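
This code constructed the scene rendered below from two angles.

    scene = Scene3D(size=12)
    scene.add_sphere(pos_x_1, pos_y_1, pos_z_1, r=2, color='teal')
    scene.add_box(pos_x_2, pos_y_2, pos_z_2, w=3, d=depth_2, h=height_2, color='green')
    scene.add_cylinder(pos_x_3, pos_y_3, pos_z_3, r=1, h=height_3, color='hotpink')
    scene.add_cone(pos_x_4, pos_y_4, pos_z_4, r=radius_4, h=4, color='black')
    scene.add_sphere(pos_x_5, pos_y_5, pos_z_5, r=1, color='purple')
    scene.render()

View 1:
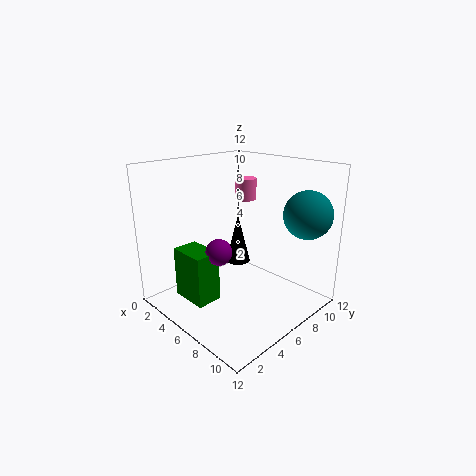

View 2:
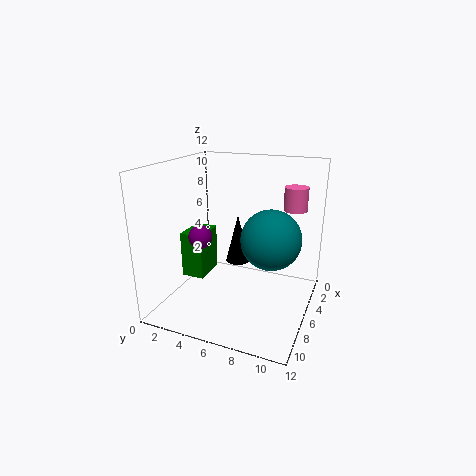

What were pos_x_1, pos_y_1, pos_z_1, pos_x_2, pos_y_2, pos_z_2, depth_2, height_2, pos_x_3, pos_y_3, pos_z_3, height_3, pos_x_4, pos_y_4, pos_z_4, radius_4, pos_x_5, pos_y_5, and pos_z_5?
pos_x_1 = 10; pos_y_1 = 10; pos_z_1 = 8; pos_x_2 = 4; pos_y_2 = 1; pos_z_2 = 2; depth_2 = 2; height_2 = 4; pos_x_3 = 3; pos_y_3 = 10; pos_z_3 = 8; height_3 = 2; pos_x_4 = 6; pos_y_4 = 6; pos_z_4 = 4; radius_4 = 1; pos_x_5 = 7; pos_y_5 = 3; pos_z_5 = 6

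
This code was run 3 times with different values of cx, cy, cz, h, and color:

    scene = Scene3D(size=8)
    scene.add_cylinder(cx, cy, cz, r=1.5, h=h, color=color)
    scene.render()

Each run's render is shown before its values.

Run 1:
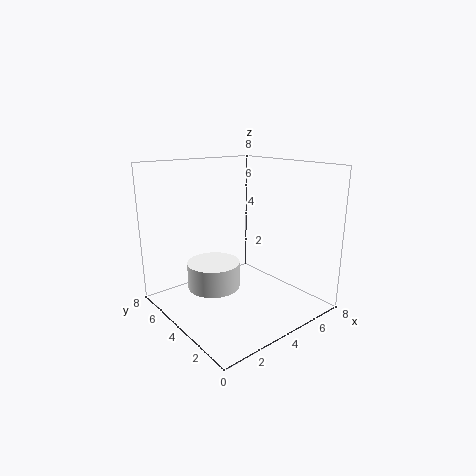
cx = 3
cy = 5
cz = 1
h = 1.5
color = 'white'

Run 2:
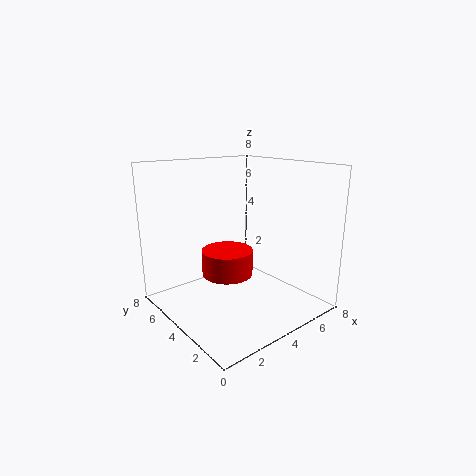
cx = 4
cy = 5
cz = 1.5
h = 1.5
color = 'red'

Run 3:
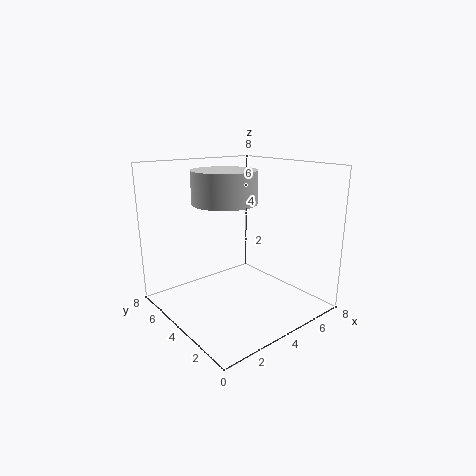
cx = 2
cy = 2.5
cz = 6.5
h = 1.5
color = 'lightgray'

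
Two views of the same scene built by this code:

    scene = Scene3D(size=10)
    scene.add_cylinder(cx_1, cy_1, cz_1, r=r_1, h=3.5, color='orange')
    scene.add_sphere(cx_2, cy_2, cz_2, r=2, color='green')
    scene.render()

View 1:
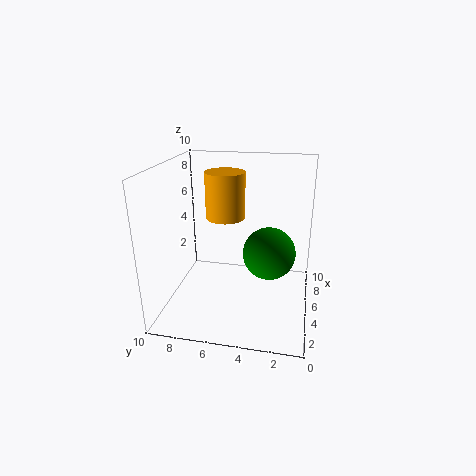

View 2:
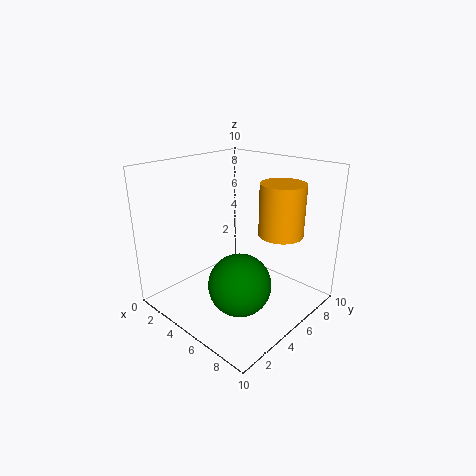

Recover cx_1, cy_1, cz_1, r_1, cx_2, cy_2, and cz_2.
cx_1 = 7.5
cy_1 = 6.5
cz_1 = 5.5
r_1 = 1.5
cx_2 = 7
cy_2 = 3
cz_2 = 3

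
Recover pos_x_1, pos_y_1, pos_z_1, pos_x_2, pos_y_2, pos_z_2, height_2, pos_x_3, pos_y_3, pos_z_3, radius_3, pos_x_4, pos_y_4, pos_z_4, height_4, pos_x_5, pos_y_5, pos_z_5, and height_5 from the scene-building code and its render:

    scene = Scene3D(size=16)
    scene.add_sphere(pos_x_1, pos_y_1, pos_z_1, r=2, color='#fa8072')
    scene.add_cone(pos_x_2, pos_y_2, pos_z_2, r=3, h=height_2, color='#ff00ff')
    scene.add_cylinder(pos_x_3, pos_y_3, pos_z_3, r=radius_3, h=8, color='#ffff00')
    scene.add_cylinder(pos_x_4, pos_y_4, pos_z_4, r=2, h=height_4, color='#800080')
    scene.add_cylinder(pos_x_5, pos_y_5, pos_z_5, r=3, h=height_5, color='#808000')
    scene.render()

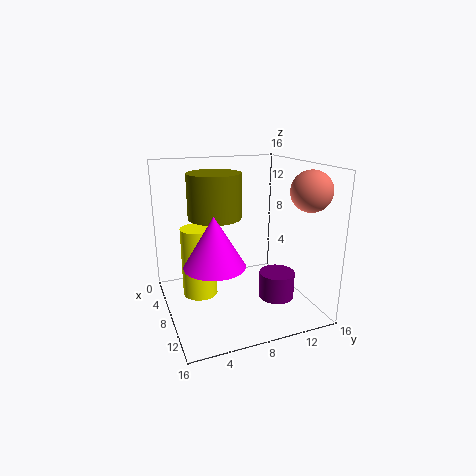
pos_x_1 = 14, pos_y_1 = 13, pos_z_1 = 14, pos_x_2 = 12, pos_y_2 = 4, pos_z_2 = 7, height_2 = 5, pos_x_3 = 6, pos_y_3 = 4, pos_z_3 = 1, radius_3 = 2, pos_x_4 = 10, pos_y_4 = 12, pos_z_4 = 1, height_4 = 3, pos_x_5 = 6, pos_y_5 = 6, pos_z_5 = 10, height_5 = 5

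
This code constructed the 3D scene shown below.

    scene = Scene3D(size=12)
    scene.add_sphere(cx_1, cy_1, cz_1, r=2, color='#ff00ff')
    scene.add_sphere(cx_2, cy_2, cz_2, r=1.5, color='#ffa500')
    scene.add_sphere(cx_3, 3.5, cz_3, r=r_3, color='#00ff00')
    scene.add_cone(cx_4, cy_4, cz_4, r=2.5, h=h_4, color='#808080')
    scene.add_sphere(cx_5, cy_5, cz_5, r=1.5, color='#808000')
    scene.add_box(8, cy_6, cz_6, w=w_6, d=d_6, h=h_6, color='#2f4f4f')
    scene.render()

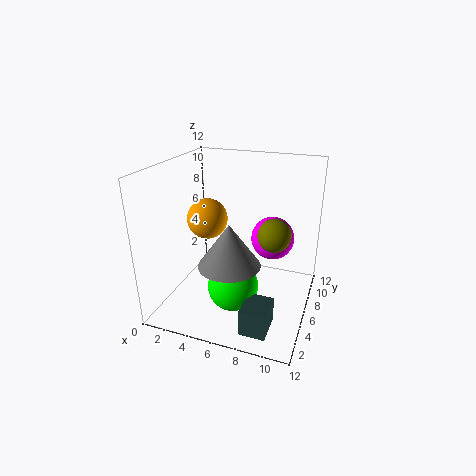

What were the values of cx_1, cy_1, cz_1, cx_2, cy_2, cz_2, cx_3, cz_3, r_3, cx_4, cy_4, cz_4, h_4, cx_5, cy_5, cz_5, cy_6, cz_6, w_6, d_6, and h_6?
cx_1 = 8; cy_1 = 10; cz_1 = 4.5; cx_2 = 4.5; cy_2 = 3.5; cz_2 = 8.5; cx_3 = 6.5; cz_3 = 3; r_3 = 2; cx_4 = 6; cy_4 = 4; cz_4 = 4.5; h_4 = 3.5; cx_5 = 8.5; cy_5 = 8.5; cz_5 = 5.5; cy_6 = 0.5; cz_6 = 1; w_6 = 2; d_6 = 2.5; h_6 = 2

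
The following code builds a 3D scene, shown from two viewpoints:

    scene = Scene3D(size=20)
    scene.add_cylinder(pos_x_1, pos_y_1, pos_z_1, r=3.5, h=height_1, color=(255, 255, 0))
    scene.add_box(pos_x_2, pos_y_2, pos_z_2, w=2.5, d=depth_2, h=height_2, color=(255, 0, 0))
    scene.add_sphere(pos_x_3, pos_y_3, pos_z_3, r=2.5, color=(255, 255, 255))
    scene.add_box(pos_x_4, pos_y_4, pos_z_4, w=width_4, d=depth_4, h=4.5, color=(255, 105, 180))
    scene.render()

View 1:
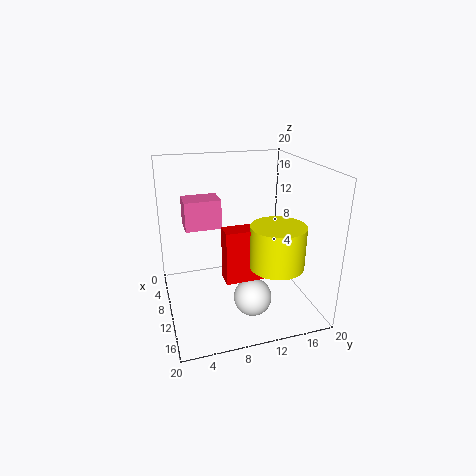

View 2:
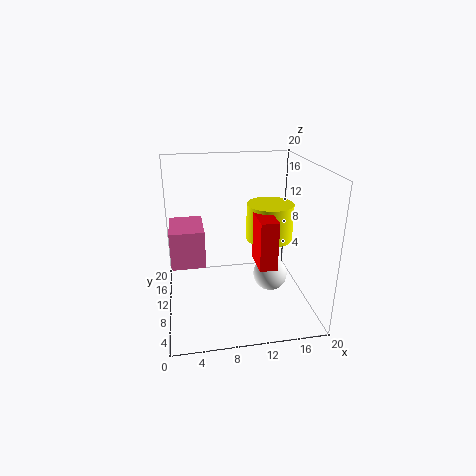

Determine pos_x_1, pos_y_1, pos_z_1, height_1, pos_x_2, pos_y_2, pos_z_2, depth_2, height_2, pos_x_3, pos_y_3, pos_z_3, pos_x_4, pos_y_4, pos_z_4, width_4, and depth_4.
pos_x_1 = 15.5, pos_y_1 = 13.5, pos_z_1 = 8, height_1 = 5.5, pos_x_2 = 12.5, pos_y_2 = 7, pos_z_2 = 6, depth_2 = 5, height_2 = 7, pos_x_3 = 15, pos_y_3 = 10.5, pos_z_3 = 3.5, pos_x_4 = 1, pos_y_4 = 3.5, pos_z_4 = 9.5, width_4 = 4, depth_4 = 5.5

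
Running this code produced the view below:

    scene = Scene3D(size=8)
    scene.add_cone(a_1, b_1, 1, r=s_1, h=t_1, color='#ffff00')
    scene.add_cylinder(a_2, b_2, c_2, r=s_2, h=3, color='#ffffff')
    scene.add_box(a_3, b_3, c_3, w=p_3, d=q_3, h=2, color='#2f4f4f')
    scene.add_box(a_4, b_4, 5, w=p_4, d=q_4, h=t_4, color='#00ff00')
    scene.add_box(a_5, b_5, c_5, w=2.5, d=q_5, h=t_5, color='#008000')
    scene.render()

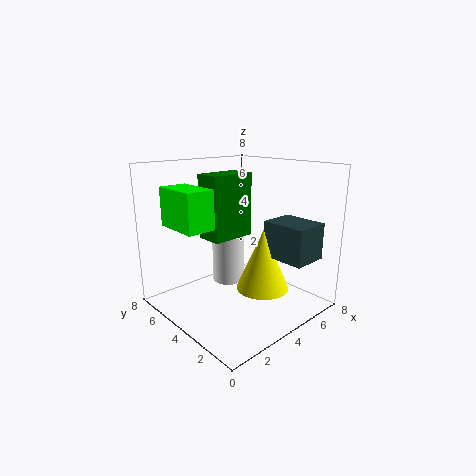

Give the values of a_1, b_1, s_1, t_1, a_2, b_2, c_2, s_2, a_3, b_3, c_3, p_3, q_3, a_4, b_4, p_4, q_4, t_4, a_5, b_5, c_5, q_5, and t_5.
a_1 = 5; b_1 = 3; s_1 = 1.5; t_1 = 3.5; a_2 = 5; b_2 = 6; c_2 = 0.5; s_2 = 1; a_3 = 5; b_3 = 0.5; c_3 = 3; p_3 = 2; q_3 = 2.5; a_4 = 0.5; b_4 = 3.5; p_4 = 1.5; q_4 = 2.5; t_4 = 2; a_5 = 2.5; b_5 = 4; c_5 = 4; q_5 = 1.5; t_5 = 3.5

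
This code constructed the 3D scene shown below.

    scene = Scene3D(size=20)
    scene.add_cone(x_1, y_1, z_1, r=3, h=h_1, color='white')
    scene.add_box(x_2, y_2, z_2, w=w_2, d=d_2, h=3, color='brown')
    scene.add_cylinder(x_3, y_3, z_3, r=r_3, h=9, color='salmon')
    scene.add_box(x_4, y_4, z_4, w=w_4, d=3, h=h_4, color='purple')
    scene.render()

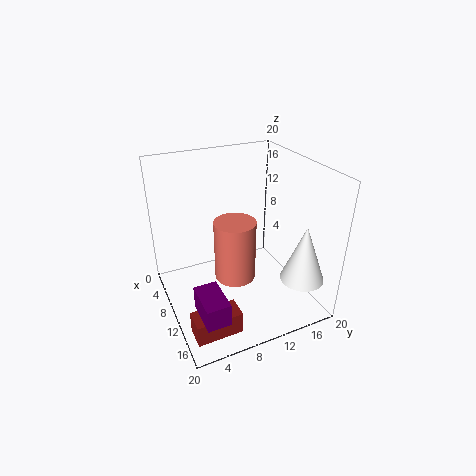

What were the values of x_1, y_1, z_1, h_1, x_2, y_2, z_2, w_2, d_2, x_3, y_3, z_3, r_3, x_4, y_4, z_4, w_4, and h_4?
x_1 = 16; y_1 = 17; z_1 = 5; h_1 = 8; x_2 = 15; y_2 = 1; z_2 = 1; w_2 = 3; d_2 = 6; x_3 = 9; y_3 = 10; z_3 = 3; r_3 = 3; x_4 = 14; y_4 = 2; z_4 = 4; w_4 = 5; h_4 = 3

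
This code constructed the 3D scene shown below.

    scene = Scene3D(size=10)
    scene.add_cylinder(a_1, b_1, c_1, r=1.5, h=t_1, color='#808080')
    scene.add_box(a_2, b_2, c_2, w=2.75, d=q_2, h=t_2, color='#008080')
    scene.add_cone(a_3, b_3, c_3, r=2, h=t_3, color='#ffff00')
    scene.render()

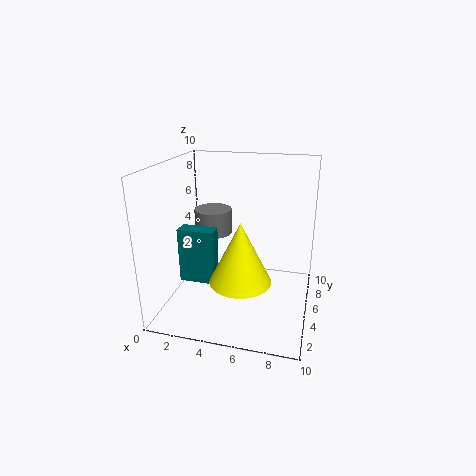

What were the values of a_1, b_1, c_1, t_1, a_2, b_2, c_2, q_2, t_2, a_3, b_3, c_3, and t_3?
a_1 = 2; b_1 = 8.5; c_1 = 3.75; t_1 = 2; a_2 = 0.25; b_2 = 5.25; c_2 = 0.75; q_2 = 1.25; t_2 = 4.25; a_3 = 5.75; b_3 = 2.75; c_3 = 3; t_3 = 4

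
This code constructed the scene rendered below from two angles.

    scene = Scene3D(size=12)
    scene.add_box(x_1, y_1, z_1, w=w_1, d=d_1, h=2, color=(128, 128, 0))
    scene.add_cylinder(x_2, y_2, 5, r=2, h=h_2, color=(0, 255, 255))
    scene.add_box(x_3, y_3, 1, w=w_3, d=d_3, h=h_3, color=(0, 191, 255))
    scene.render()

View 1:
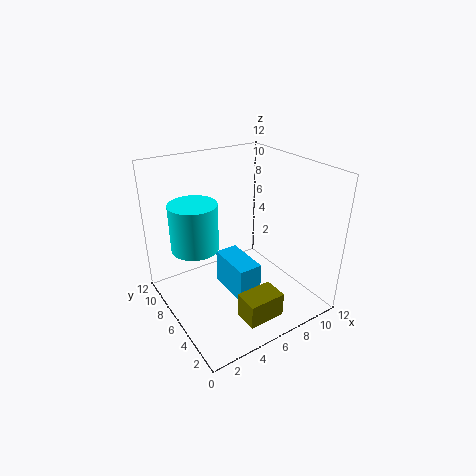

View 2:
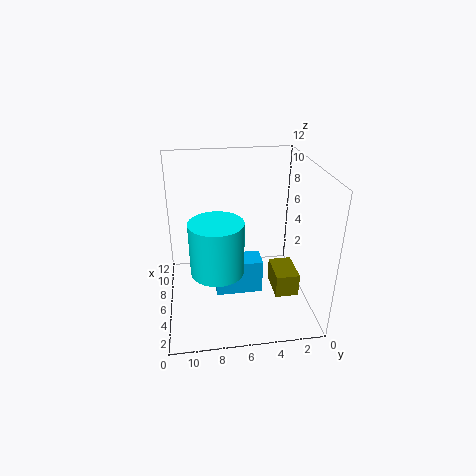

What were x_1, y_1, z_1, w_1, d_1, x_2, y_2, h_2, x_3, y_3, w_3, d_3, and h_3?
x_1 = 4
y_1 = 1
z_1 = 1
w_1 = 3
d_1 = 2
x_2 = 3
y_2 = 8
h_2 = 4
x_3 = 5
y_3 = 4
w_3 = 2
d_3 = 4
h_3 = 3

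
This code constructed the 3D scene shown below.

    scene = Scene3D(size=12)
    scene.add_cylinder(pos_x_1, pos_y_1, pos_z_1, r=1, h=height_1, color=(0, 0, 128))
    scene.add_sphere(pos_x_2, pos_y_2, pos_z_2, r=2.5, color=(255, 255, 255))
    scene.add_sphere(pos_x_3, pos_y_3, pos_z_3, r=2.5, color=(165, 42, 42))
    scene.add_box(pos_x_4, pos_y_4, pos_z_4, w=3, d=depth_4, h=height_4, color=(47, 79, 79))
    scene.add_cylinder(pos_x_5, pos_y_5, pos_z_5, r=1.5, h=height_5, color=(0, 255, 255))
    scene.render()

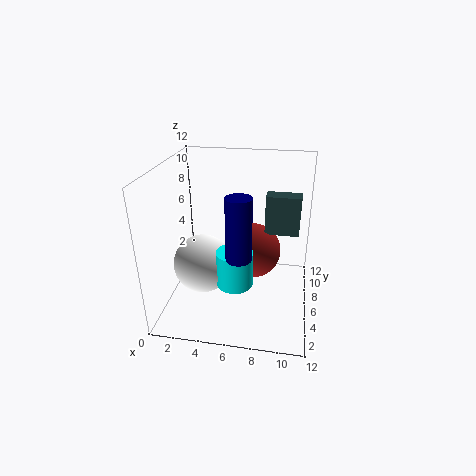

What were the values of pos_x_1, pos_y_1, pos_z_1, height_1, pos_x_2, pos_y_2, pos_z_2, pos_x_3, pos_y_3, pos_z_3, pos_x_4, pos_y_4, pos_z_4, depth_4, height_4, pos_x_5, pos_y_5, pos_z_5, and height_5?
pos_x_1 = 6.5; pos_y_1 = 3.5; pos_z_1 = 5.5; height_1 = 5; pos_x_2 = 3; pos_y_2 = 5.5; pos_z_2 = 3.5; pos_x_3 = 7; pos_y_3 = 8.5; pos_z_3 = 3.5; pos_x_4 = 8; pos_y_4 = 8; pos_z_4 = 5.5; depth_4 = 1.5; height_4 = 3.5; pos_x_5 = 6; pos_y_5 = 4.5; pos_z_5 = 2.5; height_5 = 3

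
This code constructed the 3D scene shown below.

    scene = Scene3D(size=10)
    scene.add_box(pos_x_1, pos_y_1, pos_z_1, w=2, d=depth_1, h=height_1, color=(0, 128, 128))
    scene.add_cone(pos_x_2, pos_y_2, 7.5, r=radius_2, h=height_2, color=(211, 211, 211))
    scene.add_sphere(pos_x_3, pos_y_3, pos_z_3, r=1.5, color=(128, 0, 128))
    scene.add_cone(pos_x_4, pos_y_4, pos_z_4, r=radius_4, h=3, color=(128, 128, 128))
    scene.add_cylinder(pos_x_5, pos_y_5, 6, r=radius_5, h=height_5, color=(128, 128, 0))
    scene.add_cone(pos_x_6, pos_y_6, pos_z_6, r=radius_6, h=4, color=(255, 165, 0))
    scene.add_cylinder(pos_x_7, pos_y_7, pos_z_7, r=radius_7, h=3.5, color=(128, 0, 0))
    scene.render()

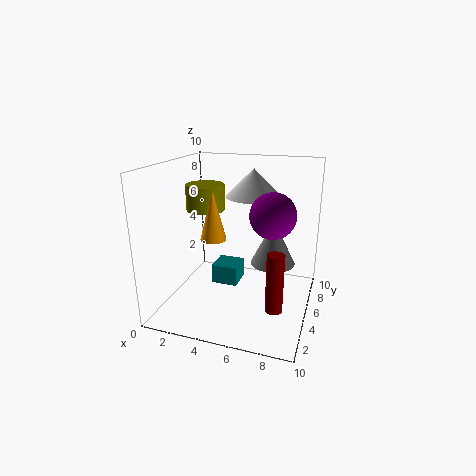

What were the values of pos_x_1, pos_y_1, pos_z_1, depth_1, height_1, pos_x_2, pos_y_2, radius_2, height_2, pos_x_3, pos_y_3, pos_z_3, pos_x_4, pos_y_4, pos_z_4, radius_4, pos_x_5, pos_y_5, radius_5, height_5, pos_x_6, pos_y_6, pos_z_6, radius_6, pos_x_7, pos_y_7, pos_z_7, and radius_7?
pos_x_1 = 2.5
pos_y_1 = 6
pos_z_1 = 0.5
depth_1 = 2
height_1 = 1.5
pos_x_2 = 5.5
pos_y_2 = 7
radius_2 = 2
height_2 = 2
pos_x_3 = 7.5
pos_y_3 = 4.5
pos_z_3 = 7
pos_x_4 = 7.5
pos_y_4 = 5
pos_z_4 = 3.5
radius_4 = 1.5
pos_x_5 = 1.5
pos_y_5 = 7.5
radius_5 = 1.5
height_5 = 2
pos_x_6 = 2.5
pos_y_6 = 6.5
pos_z_6 = 4
radius_6 = 1
pos_x_7 = 8.5
pos_y_7 = 1
pos_z_7 = 2.5
radius_7 = 0.5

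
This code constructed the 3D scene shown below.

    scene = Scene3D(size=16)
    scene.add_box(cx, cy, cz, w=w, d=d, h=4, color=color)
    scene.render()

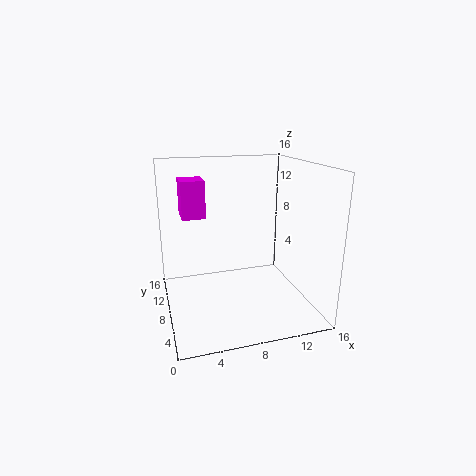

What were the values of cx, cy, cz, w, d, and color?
cx = 2, cy = 8, cz = 10.5, w = 2.5, d = 3, color = 'magenta'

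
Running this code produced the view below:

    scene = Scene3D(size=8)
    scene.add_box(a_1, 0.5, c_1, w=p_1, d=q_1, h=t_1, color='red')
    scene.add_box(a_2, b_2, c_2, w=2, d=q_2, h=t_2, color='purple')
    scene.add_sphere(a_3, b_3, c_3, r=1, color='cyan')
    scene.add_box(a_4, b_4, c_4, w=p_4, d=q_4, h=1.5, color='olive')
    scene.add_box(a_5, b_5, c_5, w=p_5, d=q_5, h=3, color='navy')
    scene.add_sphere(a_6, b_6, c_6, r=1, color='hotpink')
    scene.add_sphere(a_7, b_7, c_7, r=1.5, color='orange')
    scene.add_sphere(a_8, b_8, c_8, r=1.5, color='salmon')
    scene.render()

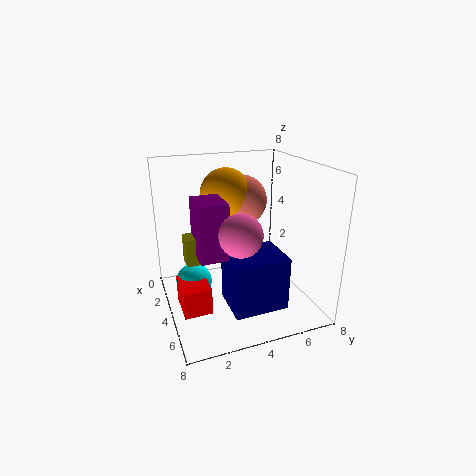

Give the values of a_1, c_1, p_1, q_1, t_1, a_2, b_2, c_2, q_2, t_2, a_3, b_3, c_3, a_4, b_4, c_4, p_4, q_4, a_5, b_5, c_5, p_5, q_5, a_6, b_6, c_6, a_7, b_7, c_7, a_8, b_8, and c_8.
a_1 = 3.5
c_1 = 0.5
p_1 = 2
q_1 = 1.5
t_1 = 1.5
a_2 = 3.5
b_2 = 1.5
c_2 = 3.5
q_2 = 1.5
t_2 = 3
a_3 = 3.5
b_3 = 1.5
c_3 = 1.5
a_4 = 3.5
b_4 = 1
c_4 = 3
p_4 = 1
q_4 = 1.5
a_5 = 4
b_5 = 3
c_5 = 0.5
p_5 = 2.5
q_5 = 3
a_6 = 7
b_6 = 3
c_6 = 5.5
a_7 = 2
b_7 = 4
c_7 = 6
a_8 = 2
b_8 = 5
c_8 = 5.5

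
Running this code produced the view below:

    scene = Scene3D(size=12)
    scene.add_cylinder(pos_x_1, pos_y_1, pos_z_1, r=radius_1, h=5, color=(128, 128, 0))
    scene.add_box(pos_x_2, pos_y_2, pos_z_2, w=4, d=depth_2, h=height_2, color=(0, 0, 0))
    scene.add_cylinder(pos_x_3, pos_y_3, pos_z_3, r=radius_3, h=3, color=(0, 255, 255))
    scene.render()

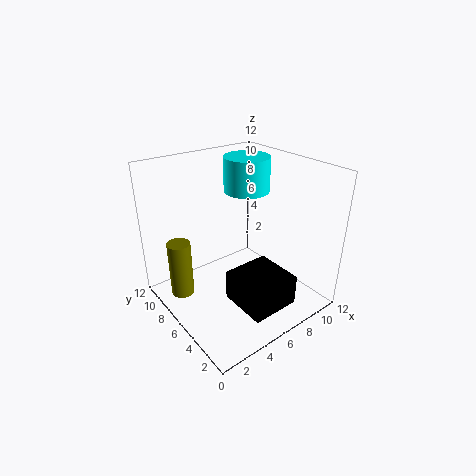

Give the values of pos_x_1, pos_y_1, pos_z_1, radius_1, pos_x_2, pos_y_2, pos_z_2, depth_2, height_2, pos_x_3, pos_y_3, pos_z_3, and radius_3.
pos_x_1 = 2
pos_y_1 = 9
pos_z_1 = 0.5
radius_1 = 1
pos_x_2 = 4
pos_y_2 = 1
pos_z_2 = 1.5
depth_2 = 4
height_2 = 2.5
pos_x_3 = 8.5
pos_y_3 = 8
pos_z_3 = 9
radius_3 = 2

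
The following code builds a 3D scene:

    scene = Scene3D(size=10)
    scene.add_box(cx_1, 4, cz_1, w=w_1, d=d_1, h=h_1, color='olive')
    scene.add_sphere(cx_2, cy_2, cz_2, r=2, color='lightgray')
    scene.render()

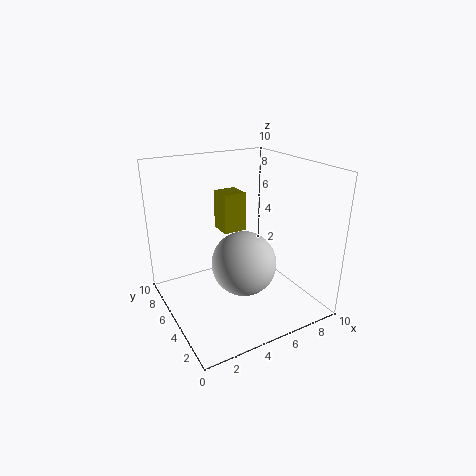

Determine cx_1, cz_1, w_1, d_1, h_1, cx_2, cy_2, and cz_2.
cx_1 = 3.5
cz_1 = 6
w_1 = 1.5
d_1 = 1.5
h_1 = 2.5
cx_2 = 4
cy_2 = 2.5
cz_2 = 4.5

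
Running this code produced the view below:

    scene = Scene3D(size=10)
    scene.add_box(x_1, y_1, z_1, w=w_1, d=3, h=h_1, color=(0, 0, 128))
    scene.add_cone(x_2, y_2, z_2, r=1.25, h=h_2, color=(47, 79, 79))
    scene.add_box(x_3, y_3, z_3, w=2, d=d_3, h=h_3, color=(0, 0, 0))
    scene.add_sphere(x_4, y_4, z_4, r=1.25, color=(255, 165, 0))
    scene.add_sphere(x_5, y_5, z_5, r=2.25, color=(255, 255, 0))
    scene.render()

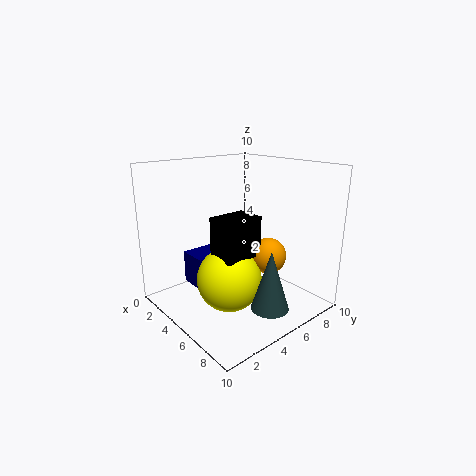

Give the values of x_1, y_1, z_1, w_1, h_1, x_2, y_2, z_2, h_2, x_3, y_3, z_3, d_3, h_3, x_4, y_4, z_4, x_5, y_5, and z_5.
x_1 = 0.5
y_1 = 3.25
z_1 = 0.5
w_1 = 2.25
h_1 = 2.5
x_2 = 8.25
y_2 = 5
z_2 = 1
h_2 = 4
x_3 = 4.5
y_3 = 3
z_3 = 4
d_3 = 2.75
h_3 = 2.75
x_4 = 6.5
y_4 = 6.5
z_4 = 3.75
x_5 = 5.25
y_5 = 4
z_5 = 2.25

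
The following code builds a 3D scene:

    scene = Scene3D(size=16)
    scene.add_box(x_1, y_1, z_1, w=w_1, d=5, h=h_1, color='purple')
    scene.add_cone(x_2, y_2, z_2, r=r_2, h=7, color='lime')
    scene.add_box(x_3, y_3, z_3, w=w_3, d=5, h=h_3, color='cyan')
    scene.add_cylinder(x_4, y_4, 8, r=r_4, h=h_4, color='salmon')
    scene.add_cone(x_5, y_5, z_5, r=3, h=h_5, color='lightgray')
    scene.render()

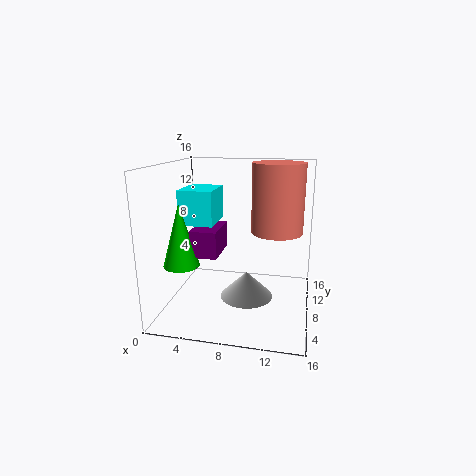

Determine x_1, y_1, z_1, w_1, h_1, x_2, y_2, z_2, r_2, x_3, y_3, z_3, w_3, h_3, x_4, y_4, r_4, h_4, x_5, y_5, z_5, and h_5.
x_1 = 3; y_1 = 6; z_1 = 6; w_1 = 3; h_1 = 3; x_2 = 2; y_2 = 6; z_2 = 5; r_2 = 2; x_3 = 1; y_3 = 8; z_3 = 9; w_3 = 4; h_3 = 4; x_4 = 12; y_4 = 11; r_4 = 3; h_4 = 8; x_5 = 9; y_5 = 8; z_5 = 1; h_5 = 3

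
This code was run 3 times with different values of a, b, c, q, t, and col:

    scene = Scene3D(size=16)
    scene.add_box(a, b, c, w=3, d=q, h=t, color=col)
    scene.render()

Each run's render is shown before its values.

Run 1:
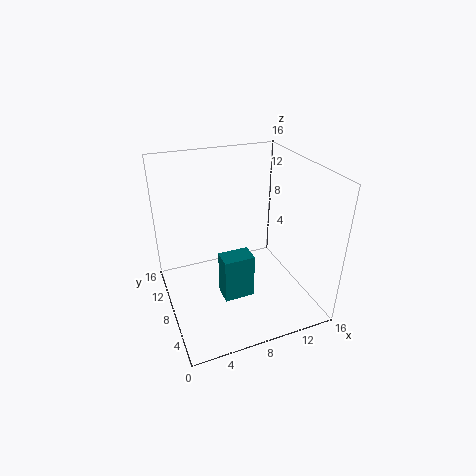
a = 4.5, b = 2.5, c = 4.5, q = 2, t = 4.5, col = 'teal'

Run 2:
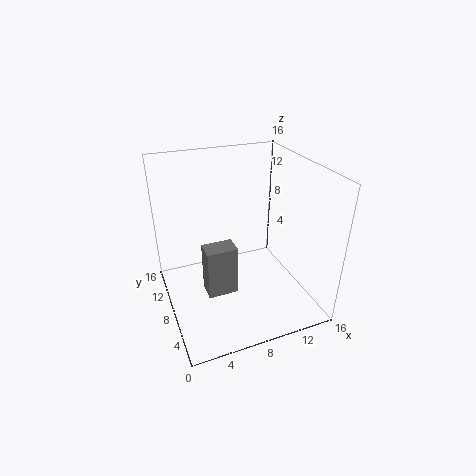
a = 3, b = 3, c = 5, q = 2, t = 5, col = 'gray'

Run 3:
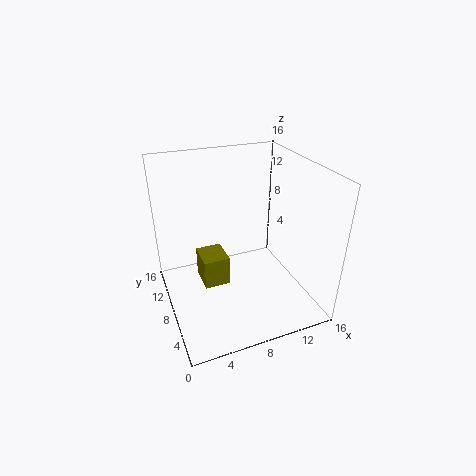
a = 4, b = 8, c = 2, q = 3.5, t = 3.5, col = 'olive'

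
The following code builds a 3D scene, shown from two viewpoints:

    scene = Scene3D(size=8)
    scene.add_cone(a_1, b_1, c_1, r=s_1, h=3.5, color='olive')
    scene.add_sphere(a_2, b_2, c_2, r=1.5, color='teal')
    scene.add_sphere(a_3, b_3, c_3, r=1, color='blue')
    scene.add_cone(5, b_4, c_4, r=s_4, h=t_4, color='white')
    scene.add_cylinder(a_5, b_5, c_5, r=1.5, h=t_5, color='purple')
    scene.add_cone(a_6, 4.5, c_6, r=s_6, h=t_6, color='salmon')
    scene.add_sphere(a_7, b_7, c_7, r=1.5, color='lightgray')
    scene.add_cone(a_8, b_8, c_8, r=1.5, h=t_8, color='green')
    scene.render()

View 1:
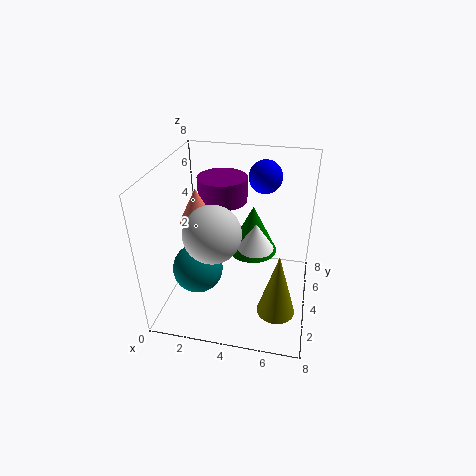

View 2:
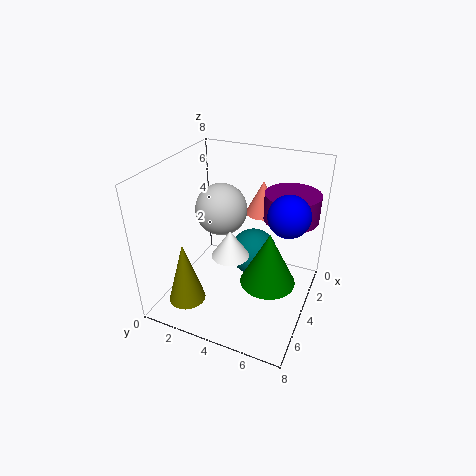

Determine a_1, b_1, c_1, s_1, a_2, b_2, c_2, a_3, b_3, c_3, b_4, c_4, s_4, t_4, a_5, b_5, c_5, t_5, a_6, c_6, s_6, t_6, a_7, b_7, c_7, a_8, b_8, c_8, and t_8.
a_1 = 6.5; b_1 = 2; c_1 = 1; s_1 = 1; a_2 = 1.5; b_2 = 4; c_2 = 1.5; a_3 = 5; b_3 = 7; c_3 = 6.5; b_4 = 4; c_4 = 3.5; s_4 = 1; t_4 = 1.5; a_5 = 2.5; b_5 = 6.5; c_5 = 5; t_5 = 1.5; a_6 = 1.5; c_6 = 4.5; s_6 = 1; t_6 = 2; a_7 = 3; b_7 = 2.5; c_7 = 5; a_8 = 4.5; b_8 = 6; c_8 = 2; t_8 = 3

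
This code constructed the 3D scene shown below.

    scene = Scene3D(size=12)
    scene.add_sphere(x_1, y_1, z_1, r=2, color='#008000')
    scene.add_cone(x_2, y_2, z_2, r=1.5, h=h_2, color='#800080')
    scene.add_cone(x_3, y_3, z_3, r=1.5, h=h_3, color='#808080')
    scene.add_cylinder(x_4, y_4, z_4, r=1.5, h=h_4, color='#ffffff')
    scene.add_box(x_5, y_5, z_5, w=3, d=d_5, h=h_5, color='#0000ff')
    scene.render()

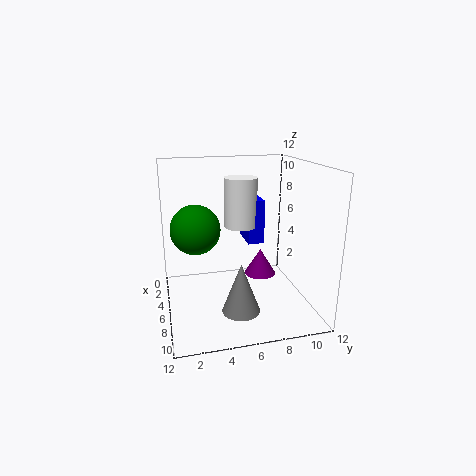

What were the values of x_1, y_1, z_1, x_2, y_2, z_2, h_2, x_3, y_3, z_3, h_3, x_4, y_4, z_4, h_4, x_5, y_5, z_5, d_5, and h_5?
x_1 = 6, y_1 = 2.5, z_1 = 7, x_2 = 3, y_2 = 9, z_2 = 1, h_2 = 2.5, x_3 = 9, y_3 = 5.5, z_3 = 1, h_3 = 4, x_4 = 3, y_4 = 7, z_4 = 6, h_4 = 4.5, x_5 = 1, y_5 = 7.5, z_5 = 4.5, d_5 = 1.5, h_5 = 4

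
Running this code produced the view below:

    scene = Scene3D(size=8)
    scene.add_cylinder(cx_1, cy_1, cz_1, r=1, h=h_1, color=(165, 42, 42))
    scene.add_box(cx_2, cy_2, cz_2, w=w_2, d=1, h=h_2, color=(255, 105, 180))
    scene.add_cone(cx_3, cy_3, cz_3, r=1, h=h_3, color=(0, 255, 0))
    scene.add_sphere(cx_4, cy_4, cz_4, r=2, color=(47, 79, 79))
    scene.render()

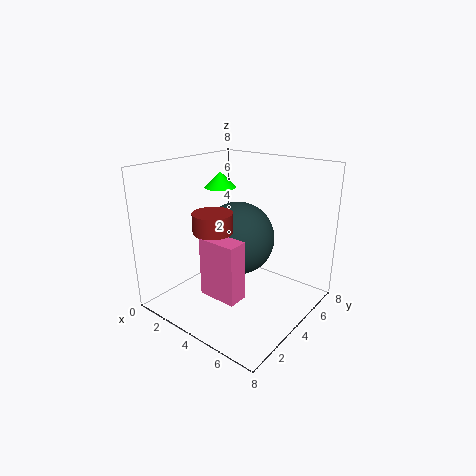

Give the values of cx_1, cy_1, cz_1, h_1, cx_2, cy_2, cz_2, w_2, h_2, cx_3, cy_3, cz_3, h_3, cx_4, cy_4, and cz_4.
cx_1 = 4
cy_1 = 2
cz_1 = 5
h_1 = 1
cx_2 = 4
cy_2 = 1
cz_2 = 2
w_2 = 2
h_2 = 3
cx_3 = 1
cy_3 = 6
cz_3 = 6
h_3 = 1
cx_4 = 4
cy_4 = 4
cz_4 = 4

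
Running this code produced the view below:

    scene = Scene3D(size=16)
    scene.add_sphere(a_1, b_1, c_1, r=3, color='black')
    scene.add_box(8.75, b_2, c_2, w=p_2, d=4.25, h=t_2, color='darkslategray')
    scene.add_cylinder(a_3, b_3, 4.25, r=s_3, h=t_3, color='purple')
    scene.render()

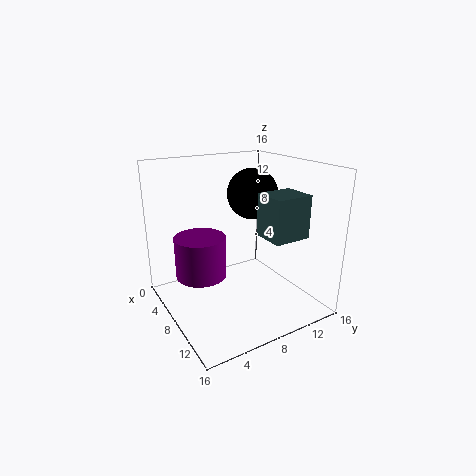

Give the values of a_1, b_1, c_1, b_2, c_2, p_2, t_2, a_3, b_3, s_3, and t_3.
a_1 = 5.5
b_1 = 11.5
c_1 = 12
b_2 = 10
c_2 = 8.25
p_2 = 3.75
t_2 = 4.75
a_3 = 7.25
b_3 = 3.75
s_3 = 2.75
t_3 = 4.5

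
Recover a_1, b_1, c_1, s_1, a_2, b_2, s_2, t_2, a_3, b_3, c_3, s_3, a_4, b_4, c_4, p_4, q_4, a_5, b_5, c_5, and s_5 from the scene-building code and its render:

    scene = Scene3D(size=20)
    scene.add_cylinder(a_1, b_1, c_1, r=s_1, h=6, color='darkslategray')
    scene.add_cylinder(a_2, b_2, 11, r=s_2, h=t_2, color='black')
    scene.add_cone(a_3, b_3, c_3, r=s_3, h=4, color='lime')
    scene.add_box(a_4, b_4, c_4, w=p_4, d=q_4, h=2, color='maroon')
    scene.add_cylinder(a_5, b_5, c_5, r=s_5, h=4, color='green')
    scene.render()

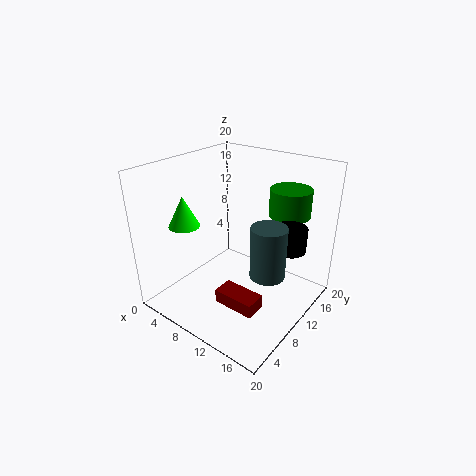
a_1 = 18, b_1 = 5, c_1 = 10, s_1 = 2, a_2 = 18, b_2 = 10, s_2 = 2, t_2 = 3, a_3 = 6, b_3 = 4, c_3 = 13, s_3 = 2, a_4 = 9, b_4 = 6, c_4 = 1, p_4 = 6, q_4 = 3, a_5 = 14, b_5 = 17, c_5 = 12, s_5 = 3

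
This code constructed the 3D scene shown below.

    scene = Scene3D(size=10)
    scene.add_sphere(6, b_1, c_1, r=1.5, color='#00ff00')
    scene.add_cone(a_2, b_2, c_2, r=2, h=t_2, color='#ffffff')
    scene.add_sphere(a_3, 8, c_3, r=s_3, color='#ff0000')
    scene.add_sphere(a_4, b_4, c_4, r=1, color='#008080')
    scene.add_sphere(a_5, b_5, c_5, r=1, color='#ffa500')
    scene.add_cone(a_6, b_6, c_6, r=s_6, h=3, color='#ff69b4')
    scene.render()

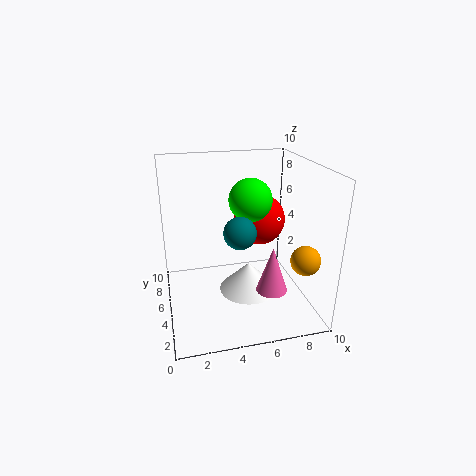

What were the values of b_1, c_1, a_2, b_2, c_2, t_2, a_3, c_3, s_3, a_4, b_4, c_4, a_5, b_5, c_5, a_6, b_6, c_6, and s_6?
b_1 = 5.5; c_1 = 7.5; a_2 = 5.5; b_2 = 4; c_2 = 1.5; t_2 = 2; a_3 = 7.5; c_3 = 5; s_3 = 2; a_4 = 4.5; b_4 = 2.5; c_4 = 6.5; a_5 = 9; b_5 = 2.5; c_5 = 4; a_6 = 6.5; b_6 = 2; c_6 = 2.5; s_6 = 1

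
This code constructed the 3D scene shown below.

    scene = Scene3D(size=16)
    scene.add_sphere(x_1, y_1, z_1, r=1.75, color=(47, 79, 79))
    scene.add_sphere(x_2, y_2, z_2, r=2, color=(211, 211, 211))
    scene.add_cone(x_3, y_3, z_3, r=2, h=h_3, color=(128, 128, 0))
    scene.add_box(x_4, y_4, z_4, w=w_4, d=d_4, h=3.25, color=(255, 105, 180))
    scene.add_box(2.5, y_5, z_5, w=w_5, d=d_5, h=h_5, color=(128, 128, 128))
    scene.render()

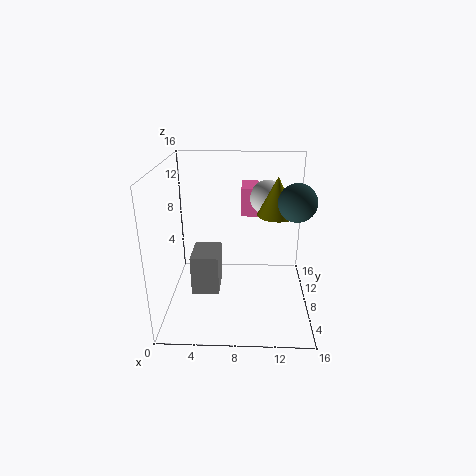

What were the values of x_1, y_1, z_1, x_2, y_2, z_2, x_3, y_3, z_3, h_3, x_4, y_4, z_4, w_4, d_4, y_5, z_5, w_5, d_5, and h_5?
x_1 = 13.5; y_1 = 3.25; z_1 = 13.75; x_2 = 11.25; y_2 = 11; z_2 = 11.75; x_3 = 12; y_3 = 6.75; z_3 = 11.25; h_3 = 4; x_4 = 8.25; y_4 = 10.75; z_4 = 9.5; w_4 = 2; d_4 = 4.25; y_5 = 7.5; z_5 = 0.75; w_5 = 3.25; d_5 = 4.5; h_5 = 4.75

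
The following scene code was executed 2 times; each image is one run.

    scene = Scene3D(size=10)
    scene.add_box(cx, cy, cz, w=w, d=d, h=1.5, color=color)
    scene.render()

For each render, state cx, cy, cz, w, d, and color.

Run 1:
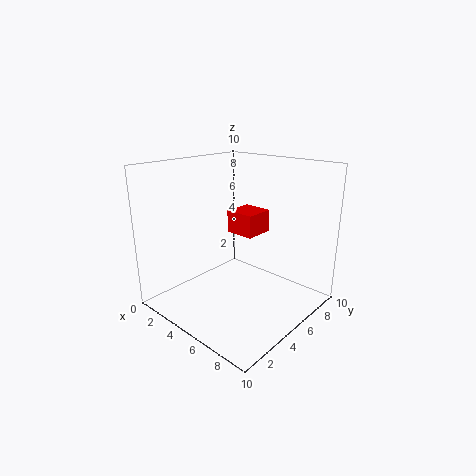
cx = 4.5
cy = 4.5
cz = 5.5
w = 2
d = 2
color = 'red'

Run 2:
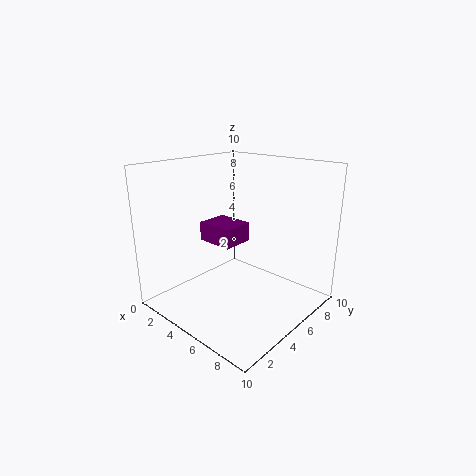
cx = 0.5
cy = 5.5
cz = 3.5
w = 3
d = 2.5
color = 'purple'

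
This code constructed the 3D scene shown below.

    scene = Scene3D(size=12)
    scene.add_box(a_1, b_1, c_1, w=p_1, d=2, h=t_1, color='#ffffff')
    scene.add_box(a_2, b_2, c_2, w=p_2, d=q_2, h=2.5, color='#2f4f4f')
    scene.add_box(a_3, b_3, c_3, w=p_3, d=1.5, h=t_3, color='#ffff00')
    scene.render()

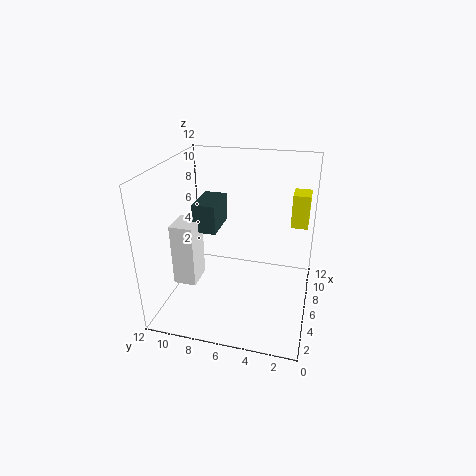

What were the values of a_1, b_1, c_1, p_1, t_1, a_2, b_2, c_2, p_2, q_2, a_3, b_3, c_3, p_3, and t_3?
a_1 = 4.5
b_1 = 9.5
c_1 = 1.5
p_1 = 2.5
t_1 = 5.5
a_2 = 6
b_2 = 8
c_2 = 6
p_2 = 3.5
q_2 = 2
a_3 = 9
b_3 = 0.5
c_3 = 6
p_3 = 2
t_3 = 3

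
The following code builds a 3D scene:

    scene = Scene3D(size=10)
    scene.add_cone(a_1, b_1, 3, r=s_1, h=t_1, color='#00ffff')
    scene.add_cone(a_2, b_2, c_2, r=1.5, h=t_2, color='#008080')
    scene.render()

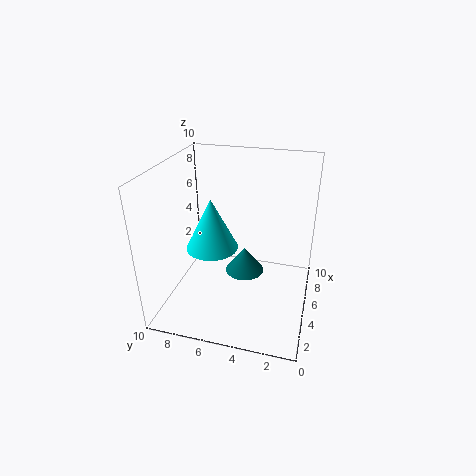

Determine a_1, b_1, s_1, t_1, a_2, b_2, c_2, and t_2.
a_1 = 6.5; b_1 = 7.5; s_1 = 2; t_1 = 4; a_2 = 7; b_2 = 5; c_2 = 1; t_2 = 2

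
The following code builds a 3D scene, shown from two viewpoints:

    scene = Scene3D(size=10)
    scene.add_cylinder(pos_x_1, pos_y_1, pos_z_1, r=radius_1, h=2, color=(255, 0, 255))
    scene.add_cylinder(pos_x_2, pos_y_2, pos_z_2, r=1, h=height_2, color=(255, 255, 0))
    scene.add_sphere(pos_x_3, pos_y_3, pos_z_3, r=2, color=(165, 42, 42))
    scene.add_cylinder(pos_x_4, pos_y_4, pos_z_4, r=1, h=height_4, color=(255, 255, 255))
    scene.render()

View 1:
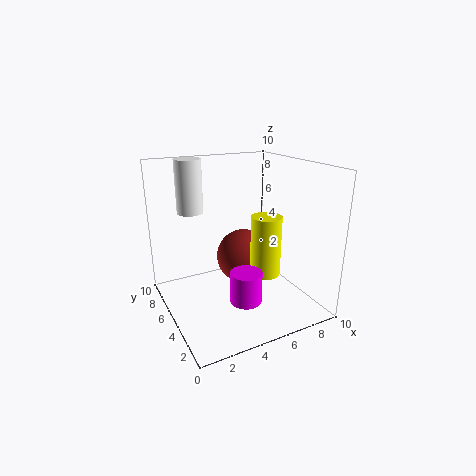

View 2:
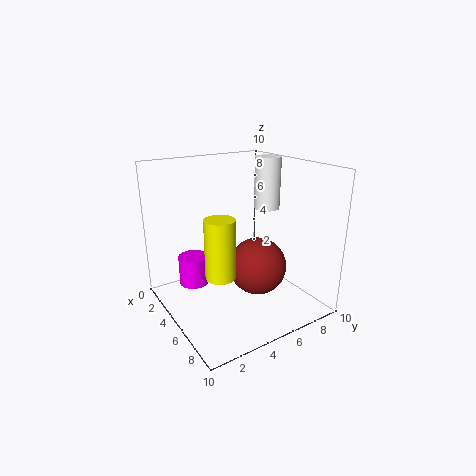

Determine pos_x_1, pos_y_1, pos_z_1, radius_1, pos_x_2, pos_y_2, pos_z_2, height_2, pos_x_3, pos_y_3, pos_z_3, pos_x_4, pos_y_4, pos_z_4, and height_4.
pos_x_1 = 4, pos_y_1 = 2, pos_z_1 = 2, radius_1 = 1, pos_x_2 = 6, pos_y_2 = 3, pos_z_2 = 3, height_2 = 4, pos_x_3 = 6, pos_y_3 = 6, pos_z_3 = 3, pos_x_4 = 3, pos_y_4 = 9, pos_z_4 = 6, height_4 = 4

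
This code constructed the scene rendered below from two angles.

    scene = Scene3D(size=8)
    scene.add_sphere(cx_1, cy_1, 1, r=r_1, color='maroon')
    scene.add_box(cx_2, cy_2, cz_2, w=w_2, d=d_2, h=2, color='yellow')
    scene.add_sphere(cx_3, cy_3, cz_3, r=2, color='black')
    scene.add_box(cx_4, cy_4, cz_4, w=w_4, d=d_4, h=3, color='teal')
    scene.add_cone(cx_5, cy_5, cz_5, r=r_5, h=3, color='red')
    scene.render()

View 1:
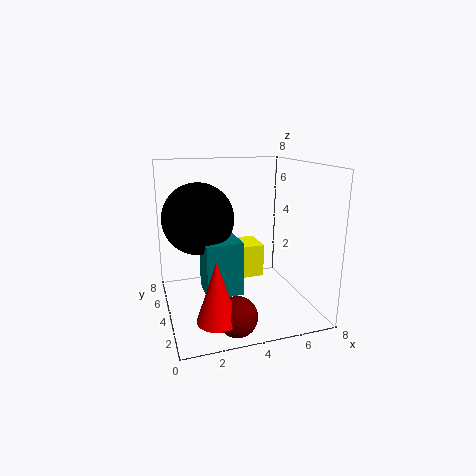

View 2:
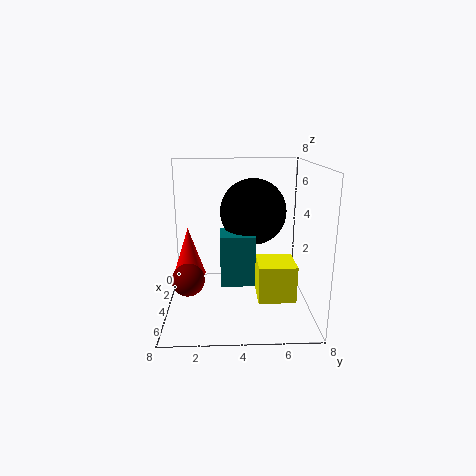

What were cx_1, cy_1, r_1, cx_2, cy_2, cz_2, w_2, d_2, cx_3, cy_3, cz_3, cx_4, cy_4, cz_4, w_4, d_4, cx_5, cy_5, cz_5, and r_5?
cx_1 = 3, cy_1 = 1, r_1 = 1, cx_2 = 4, cy_2 = 5, cz_2 = 1, w_2 = 2, d_2 = 2, cx_3 = 2, cy_3 = 5, cz_3 = 5, cx_4 = 2, cy_4 = 3, cz_4 = 1, w_4 = 2, d_4 = 2, cx_5 = 2, cy_5 = 1, cz_5 = 1, r_5 = 1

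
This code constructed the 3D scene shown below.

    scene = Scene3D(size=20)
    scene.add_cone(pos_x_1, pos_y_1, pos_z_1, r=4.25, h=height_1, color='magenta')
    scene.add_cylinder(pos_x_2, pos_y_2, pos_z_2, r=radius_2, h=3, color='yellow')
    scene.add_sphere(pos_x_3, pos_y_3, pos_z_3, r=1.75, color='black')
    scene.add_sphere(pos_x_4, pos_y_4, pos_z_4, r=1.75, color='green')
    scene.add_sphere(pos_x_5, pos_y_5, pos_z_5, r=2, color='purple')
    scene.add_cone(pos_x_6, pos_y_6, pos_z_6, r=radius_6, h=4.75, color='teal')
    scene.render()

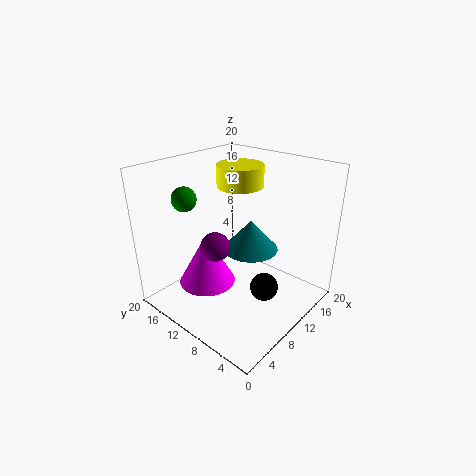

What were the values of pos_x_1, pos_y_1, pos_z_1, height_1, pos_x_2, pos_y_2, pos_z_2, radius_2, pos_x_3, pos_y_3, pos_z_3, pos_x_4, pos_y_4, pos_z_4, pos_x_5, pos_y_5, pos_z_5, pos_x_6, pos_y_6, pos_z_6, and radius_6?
pos_x_1 = 8.5
pos_y_1 = 15
pos_z_1 = 1.5
height_1 = 7.75
pos_x_2 = 12.5
pos_y_2 = 11.75
pos_z_2 = 16.5
radius_2 = 3.25
pos_x_3 = 7.5
pos_y_3 = 3.5
pos_z_3 = 6.25
pos_x_4 = 6.5
pos_y_4 = 16.75
pos_z_4 = 15
pos_x_5 = 6.75
pos_y_5 = 11.25
pos_z_5 = 9.5
pos_x_6 = 14.75
pos_y_6 = 11.5
pos_z_6 = 5.75
radius_6 = 4.25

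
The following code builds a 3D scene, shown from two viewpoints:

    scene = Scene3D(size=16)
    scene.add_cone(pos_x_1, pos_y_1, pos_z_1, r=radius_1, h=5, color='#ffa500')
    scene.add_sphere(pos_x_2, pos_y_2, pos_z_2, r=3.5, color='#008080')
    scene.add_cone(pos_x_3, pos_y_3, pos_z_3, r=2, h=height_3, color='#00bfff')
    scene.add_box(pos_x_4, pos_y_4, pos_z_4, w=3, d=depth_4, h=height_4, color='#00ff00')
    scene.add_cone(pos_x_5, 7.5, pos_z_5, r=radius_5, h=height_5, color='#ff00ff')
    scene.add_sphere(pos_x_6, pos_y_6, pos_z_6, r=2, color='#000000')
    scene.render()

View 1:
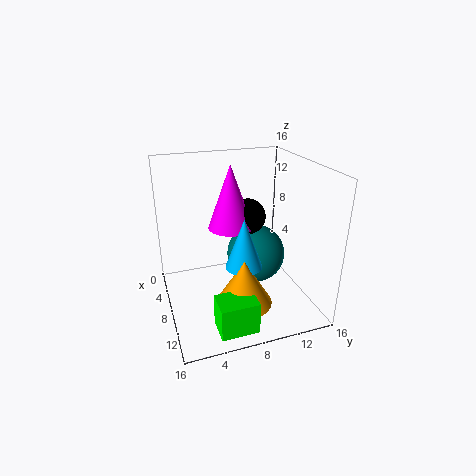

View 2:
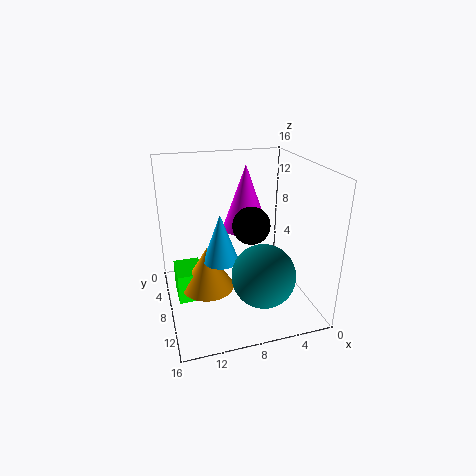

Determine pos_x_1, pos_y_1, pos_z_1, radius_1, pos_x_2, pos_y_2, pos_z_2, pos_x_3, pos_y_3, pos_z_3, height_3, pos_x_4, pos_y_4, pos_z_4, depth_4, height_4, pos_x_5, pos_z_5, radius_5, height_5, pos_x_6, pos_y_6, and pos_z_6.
pos_x_1 = 11.5
pos_y_1 = 7.5
pos_z_1 = 2
radius_1 = 3
pos_x_2 = 6
pos_y_2 = 11
pos_z_2 = 4.5
pos_x_3 = 10
pos_y_3 = 8
pos_z_3 = 5.5
height_3 = 5.5
pos_x_4 = 12
pos_y_4 = 4
pos_z_4 = 0.5
depth_4 = 4
height_4 = 3.5
pos_x_5 = 7
pos_z_5 = 9
radius_5 = 2.5
height_5 = 7
pos_x_6 = 7
pos_y_6 = 9.5
pos_z_6 = 10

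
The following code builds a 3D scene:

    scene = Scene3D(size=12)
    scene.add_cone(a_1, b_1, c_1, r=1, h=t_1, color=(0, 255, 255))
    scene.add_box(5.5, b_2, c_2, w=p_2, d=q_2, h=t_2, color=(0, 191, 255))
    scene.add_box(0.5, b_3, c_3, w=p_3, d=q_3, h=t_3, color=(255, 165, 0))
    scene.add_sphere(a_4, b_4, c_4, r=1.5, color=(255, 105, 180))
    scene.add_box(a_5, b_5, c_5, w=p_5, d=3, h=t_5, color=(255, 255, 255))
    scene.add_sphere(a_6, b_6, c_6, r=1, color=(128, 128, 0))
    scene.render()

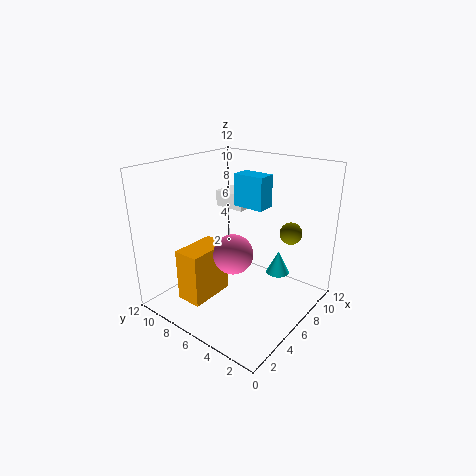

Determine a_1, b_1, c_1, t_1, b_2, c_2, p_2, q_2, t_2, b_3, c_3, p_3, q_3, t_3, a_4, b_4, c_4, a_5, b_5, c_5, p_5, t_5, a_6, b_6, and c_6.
a_1 = 8.5, b_1 = 3.5, c_1 = 2.5, t_1 = 2, b_2 = 3.5, c_2 = 9, p_2 = 1.5, q_2 = 2.5, t_2 = 2.5, b_3 = 5.5, c_3 = 2.5, p_3 = 3.5, q_3 = 2, t_3 = 4, a_4 = 3.5, b_4 = 4.5, c_4 = 6, a_5 = 9, b_5 = 8, c_5 = 7, p_5 = 2.5, t_5 = 1.5, a_6 = 10.5, b_6 = 3.5, c_6 = 5.5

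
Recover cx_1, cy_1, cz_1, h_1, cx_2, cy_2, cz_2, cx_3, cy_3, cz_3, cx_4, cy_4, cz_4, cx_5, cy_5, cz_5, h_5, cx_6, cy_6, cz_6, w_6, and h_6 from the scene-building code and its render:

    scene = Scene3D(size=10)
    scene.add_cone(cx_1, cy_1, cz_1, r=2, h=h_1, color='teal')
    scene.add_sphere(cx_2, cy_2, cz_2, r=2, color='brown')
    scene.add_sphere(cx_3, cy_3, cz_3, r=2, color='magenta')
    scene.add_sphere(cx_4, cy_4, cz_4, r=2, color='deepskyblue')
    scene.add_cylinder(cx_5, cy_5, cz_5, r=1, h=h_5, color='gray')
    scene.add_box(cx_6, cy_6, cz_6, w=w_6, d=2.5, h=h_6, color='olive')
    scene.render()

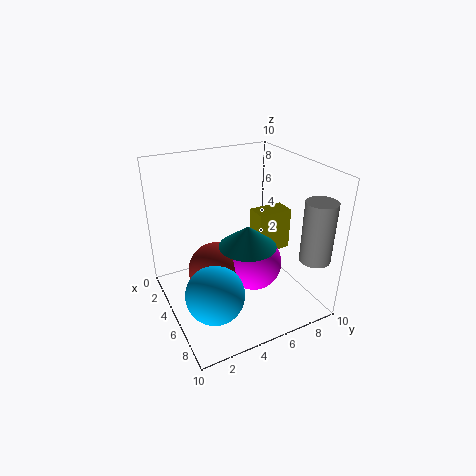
cx_1 = 5.5; cy_1 = 5.5; cz_1 = 4.5; h_1 = 1.5; cx_2 = 4.5; cy_2 = 3.5; cz_2 = 2.5; cx_3 = 5.5; cy_3 = 6; cz_3 = 3; cx_4 = 6.5; cy_4 = 2.5; cz_4 = 2; cx_5 = 9; cy_5 = 8.5; cz_5 = 4.5; h_5 = 4; cx_6 = 4; cy_6 = 6.5; cz_6 = 3.5; w_6 = 1.5; h_6 = 3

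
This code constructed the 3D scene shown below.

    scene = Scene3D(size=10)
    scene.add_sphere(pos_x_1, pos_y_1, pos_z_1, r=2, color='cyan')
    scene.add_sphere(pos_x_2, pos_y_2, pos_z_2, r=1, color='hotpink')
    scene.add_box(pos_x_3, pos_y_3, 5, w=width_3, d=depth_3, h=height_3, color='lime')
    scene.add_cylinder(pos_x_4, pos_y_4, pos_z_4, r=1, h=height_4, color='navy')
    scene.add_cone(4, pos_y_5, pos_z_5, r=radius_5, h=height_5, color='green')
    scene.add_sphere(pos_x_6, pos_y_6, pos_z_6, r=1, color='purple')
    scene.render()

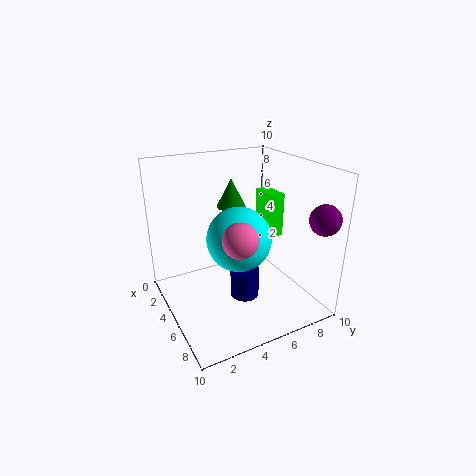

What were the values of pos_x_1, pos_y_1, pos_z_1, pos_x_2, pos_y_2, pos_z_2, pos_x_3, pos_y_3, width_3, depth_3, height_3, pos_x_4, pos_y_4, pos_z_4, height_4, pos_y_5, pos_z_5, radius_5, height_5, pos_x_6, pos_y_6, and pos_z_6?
pos_x_1 = 7, pos_y_1 = 4, pos_z_1 = 6, pos_x_2 = 9, pos_y_2 = 3, pos_z_2 = 7, pos_x_3 = 4, pos_y_3 = 7, width_3 = 2, depth_3 = 1, height_3 = 3, pos_x_4 = 6, pos_y_4 = 5, pos_z_4 = 1, height_4 = 2, pos_y_5 = 5, pos_z_5 = 7, radius_5 = 1, height_5 = 2, pos_x_6 = 9, pos_y_6 = 9, pos_z_6 = 7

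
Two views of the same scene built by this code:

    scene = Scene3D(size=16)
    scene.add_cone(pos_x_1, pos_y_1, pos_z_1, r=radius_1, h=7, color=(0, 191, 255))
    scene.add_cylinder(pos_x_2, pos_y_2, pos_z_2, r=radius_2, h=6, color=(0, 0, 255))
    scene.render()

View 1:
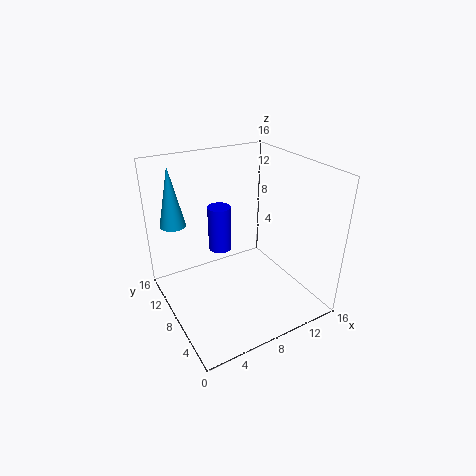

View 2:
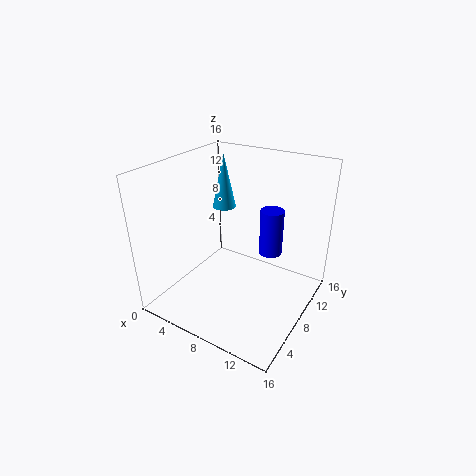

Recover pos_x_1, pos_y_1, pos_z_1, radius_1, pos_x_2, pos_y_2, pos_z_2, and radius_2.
pos_x_1 = 2.5
pos_y_1 = 13.5
pos_z_1 = 8.5
radius_1 = 1.5
pos_x_2 = 9
pos_y_2 = 14.5
pos_z_2 = 3
radius_2 = 1.5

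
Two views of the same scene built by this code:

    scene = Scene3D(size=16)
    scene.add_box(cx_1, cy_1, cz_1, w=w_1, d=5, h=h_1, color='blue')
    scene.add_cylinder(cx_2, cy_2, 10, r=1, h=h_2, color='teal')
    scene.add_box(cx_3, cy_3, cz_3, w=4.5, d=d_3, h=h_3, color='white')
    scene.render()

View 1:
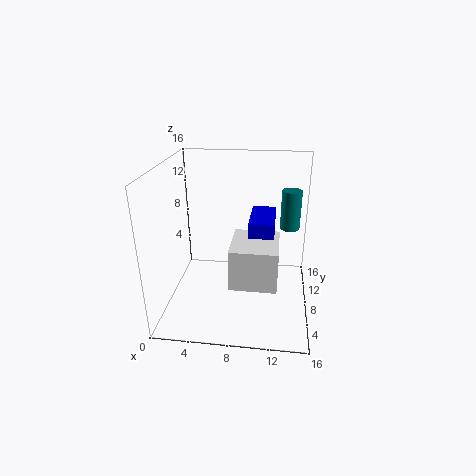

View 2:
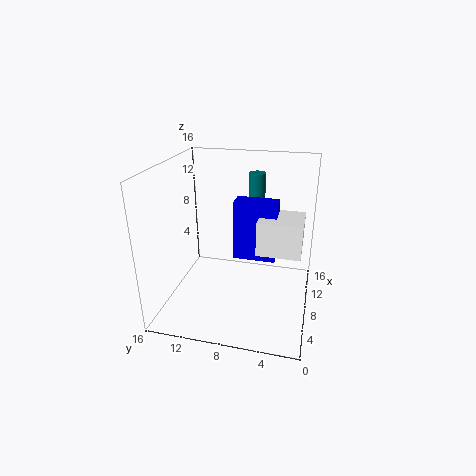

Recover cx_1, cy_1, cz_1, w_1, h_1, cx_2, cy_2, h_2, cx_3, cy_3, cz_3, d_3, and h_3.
cx_1 = 9.5; cy_1 = 4; cz_1 = 4.5; w_1 = 2.5; h_1 = 7; cx_2 = 13.5; cy_2 = 7; h_2 = 4; cx_3 = 8; cy_3 = 1; cz_3 = 6; d_3 = 5; h_3 = 4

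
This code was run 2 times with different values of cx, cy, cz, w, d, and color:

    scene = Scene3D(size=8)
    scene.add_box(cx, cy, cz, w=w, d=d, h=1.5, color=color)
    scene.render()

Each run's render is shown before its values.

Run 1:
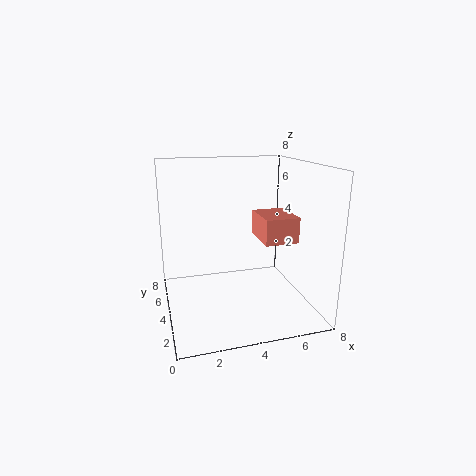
cx = 5.5; cy = 3.5; cz = 3.5; w = 2; d = 2.5; color = 'salmon'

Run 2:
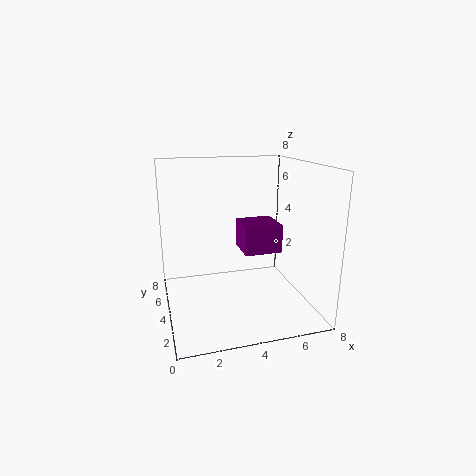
cx = 4; cy = 2.5; cz = 3.5; w = 2; d = 2; color = 'purple'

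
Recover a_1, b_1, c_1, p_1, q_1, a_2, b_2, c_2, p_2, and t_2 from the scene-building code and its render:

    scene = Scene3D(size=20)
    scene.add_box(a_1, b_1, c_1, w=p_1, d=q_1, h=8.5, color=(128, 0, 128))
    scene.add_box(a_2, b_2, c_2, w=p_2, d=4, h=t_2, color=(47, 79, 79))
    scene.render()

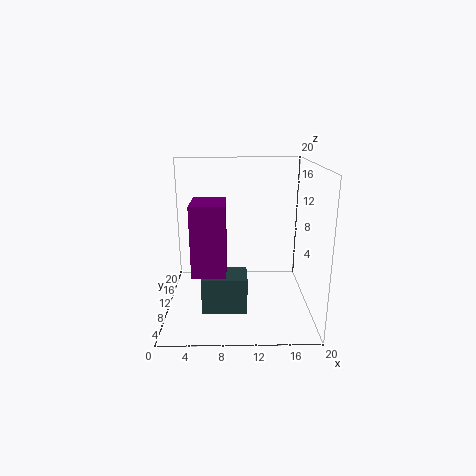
a_1 = 4.5, b_1 = 1.5, c_1 = 8, p_1 = 4, q_1 = 5, a_2 = 5.5, b_2 = 2, c_2 = 3, p_2 = 5.5, t_2 = 4.5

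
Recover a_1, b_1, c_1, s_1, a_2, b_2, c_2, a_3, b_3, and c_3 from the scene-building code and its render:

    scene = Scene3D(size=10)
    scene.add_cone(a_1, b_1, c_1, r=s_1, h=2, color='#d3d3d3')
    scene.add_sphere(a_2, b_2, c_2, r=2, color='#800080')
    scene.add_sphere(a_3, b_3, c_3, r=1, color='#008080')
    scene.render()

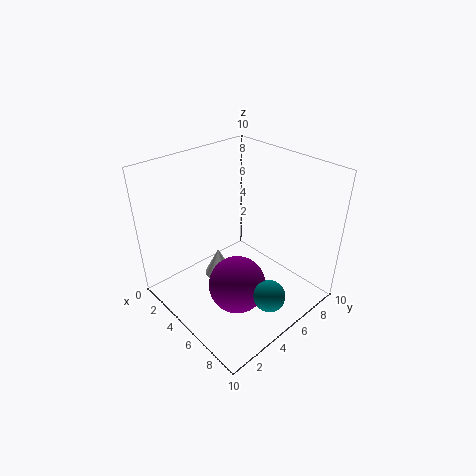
a_1 = 4
b_1 = 4
c_1 = 2
s_1 = 1
a_2 = 6
b_2 = 4
c_2 = 2
a_3 = 9
b_3 = 4
c_3 = 3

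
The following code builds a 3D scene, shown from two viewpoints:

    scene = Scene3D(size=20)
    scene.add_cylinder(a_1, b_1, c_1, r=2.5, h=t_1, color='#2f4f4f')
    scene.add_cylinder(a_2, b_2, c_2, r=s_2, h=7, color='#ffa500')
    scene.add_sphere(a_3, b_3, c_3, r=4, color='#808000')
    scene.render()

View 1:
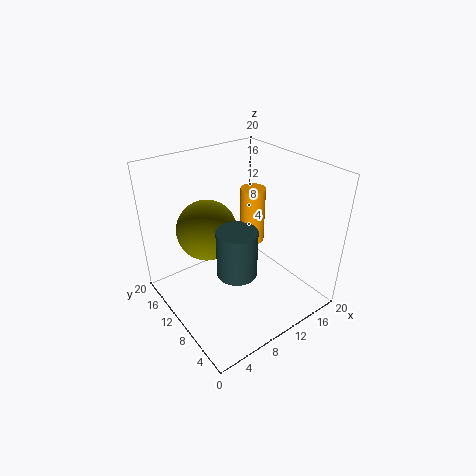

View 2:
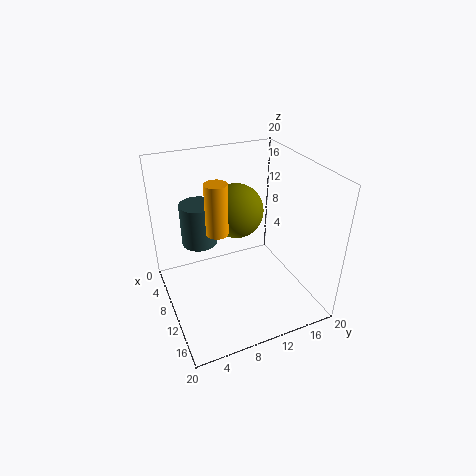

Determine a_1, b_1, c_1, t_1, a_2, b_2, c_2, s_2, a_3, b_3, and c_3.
a_1 = 6.5, b_1 = 5.5, c_1 = 8.5, t_1 = 6, a_2 = 10, b_2 = 7, c_2 = 11.5, s_2 = 1.5, a_3 = 6, b_3 = 11.5, c_3 = 12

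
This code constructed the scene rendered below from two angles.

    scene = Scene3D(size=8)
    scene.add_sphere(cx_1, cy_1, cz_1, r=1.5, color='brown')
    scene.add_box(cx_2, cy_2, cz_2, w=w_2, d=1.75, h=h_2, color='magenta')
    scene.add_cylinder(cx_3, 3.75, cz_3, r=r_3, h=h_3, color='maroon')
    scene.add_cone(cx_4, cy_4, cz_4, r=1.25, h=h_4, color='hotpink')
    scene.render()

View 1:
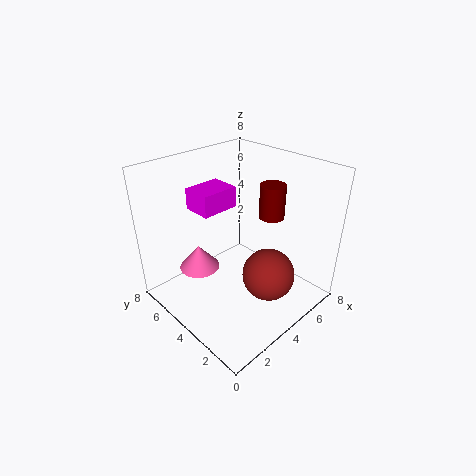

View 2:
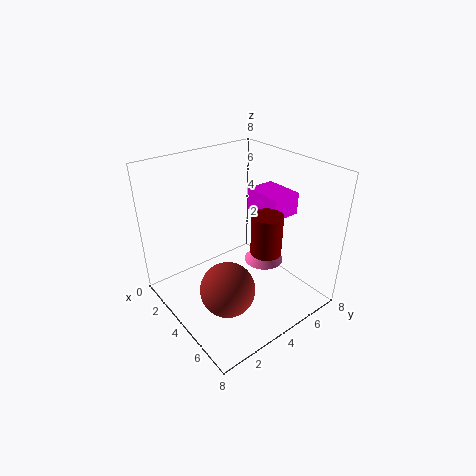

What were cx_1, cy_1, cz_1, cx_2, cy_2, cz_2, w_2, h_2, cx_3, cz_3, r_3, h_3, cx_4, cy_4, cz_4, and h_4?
cx_1 = 5; cy_1 = 2.5; cz_1 = 1.75; cx_2 = 3; cy_2 = 5.5; cz_2 = 5; w_2 = 2.25; h_2 = 1.25; cx_3 = 6.5; cz_3 = 4.5; r_3 = 0.75; h_3 = 2; cx_4 = 3.25; cy_4 = 6.75; cz_4 = 1; h_4 = 1.5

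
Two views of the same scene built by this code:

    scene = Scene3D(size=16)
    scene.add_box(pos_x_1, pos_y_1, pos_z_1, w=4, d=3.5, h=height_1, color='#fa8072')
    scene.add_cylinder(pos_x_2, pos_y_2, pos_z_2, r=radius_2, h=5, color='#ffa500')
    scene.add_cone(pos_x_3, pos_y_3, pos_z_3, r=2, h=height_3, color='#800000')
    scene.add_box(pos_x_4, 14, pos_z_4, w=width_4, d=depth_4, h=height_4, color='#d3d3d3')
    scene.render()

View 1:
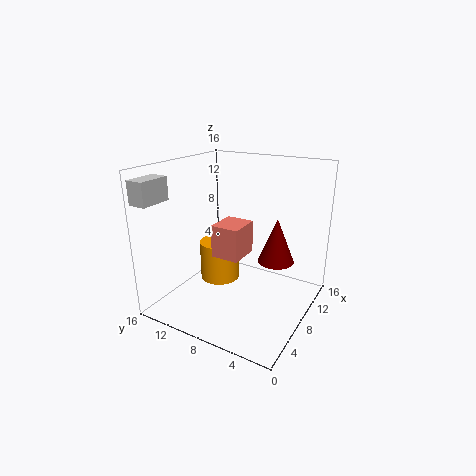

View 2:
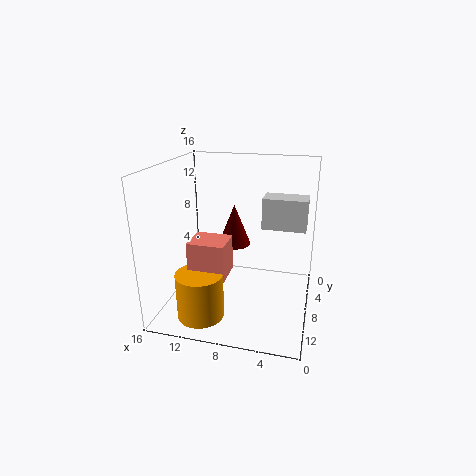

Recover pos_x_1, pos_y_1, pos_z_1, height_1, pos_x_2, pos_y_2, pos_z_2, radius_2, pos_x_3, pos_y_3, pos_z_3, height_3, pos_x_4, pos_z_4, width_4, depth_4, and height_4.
pos_x_1 = 8.5
pos_y_1 = 8.5
pos_z_1 = 4.5
height_1 = 4
pos_x_2 = 11
pos_y_2 = 12.5
pos_z_2 = 0.5
radius_2 = 2.5
pos_x_3 = 9.5
pos_y_3 = 4
pos_z_3 = 5.5
height_3 = 5
pos_x_4 = 0.5
pos_z_4 = 12.5
width_4 = 3.5
depth_4 = 2
height_4 = 2.5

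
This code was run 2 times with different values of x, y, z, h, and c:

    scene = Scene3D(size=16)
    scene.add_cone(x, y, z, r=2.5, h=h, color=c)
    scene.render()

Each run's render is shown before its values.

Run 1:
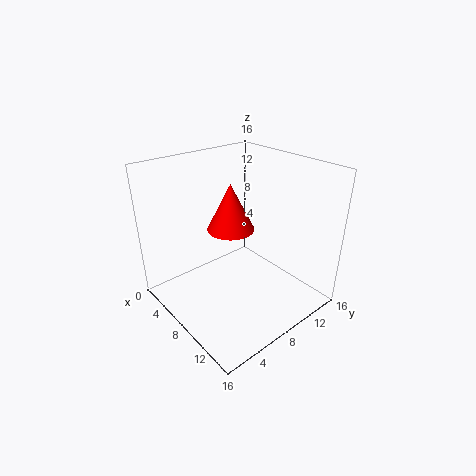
x = 8
y = 7
z = 9.5
h = 5
c = 'red'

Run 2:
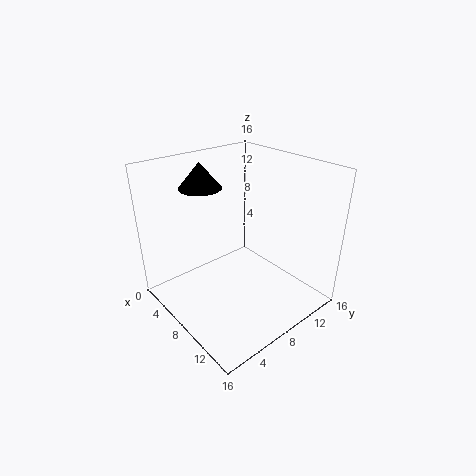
x = 2.5
y = 7
z = 12.5
h = 3
c = 'black'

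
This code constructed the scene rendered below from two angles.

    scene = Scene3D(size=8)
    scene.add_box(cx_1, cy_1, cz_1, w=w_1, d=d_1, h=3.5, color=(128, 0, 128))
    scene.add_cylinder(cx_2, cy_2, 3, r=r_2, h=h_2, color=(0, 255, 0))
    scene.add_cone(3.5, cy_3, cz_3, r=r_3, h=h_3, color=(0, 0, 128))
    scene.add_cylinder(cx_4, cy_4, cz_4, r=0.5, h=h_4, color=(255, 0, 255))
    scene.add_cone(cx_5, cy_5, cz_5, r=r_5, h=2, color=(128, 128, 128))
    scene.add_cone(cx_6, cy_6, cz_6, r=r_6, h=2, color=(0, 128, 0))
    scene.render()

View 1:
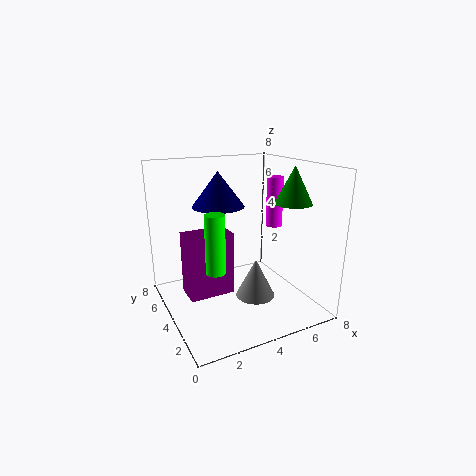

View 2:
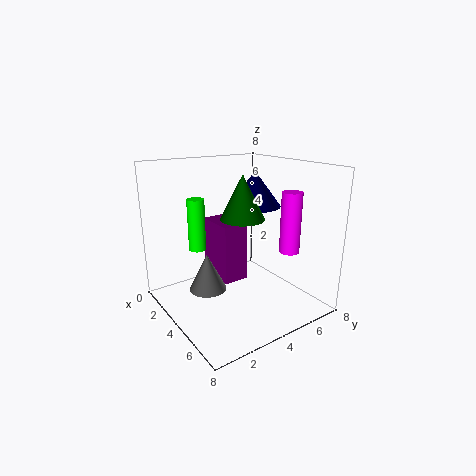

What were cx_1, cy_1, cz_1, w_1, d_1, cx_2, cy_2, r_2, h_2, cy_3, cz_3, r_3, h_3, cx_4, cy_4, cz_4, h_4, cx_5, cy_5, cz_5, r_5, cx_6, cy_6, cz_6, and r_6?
cx_1 = 1; cy_1 = 3.5; cz_1 = 1; w_1 = 2.5; d_1 = 1.5; cx_2 = 2; cy_2 = 2.5; r_2 = 0.5; h_2 = 3; cy_3 = 5.5; cz_3 = 5.5; r_3 = 1.5; h_3 = 2; cx_4 = 7; cy_4 = 5; cz_4 = 4; h_4 = 3; cx_5 = 4; cy_5 = 2; cz_5 = 1.5; r_5 = 1; cx_6 = 6.5; cy_6 = 2.5; cz_6 = 6; r_6 = 1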